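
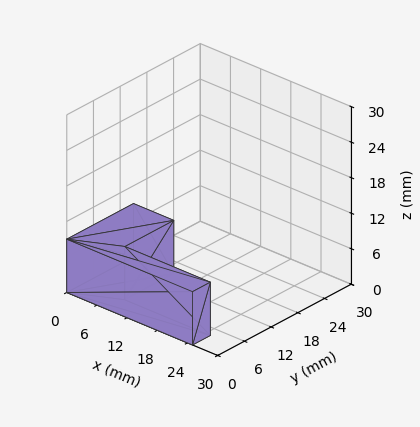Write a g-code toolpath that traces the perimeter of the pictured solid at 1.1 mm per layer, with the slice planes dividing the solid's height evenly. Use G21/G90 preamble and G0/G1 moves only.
Reading the render: the shape is an L-shaped prism: outer 25 × 15 mm, arm thicknesses ≈ 4 mm (horizontal) and 8 mm (vertical), extruded 9 mm in z (dimensions read to the nearest mm from the axis ticks). For the g-code, the solid's height is divided into equal slices at the stated Δz and each level perimeter traced with G1 moves after a G0 lift.

; perimeter-only toolpath
G21 ; units = mm
G90 ; absolute positioning
G28 ; home
; layer 1
G0 Z1.1
G0 X0.0 Y0.0
G1 X25.0 Y0.0
G1 X25.0 Y4.0
G1 X8.0 Y4.0
G1 X8.0 Y15.0
G1 X0.0 Y15.0
G1 X0.0 Y0.0
; layer 2
G0 Z2.2
G0 X0.0 Y0.0
G1 X25.0 Y0.0
G1 X25.0 Y4.0
G1 X8.0 Y4.0
G1 X8.0 Y15.0
G1 X0.0 Y15.0
G1 X0.0 Y0.0
; layer 3
G0 Z3.4
G0 X0.0 Y0.0
G1 X25.0 Y0.0
G1 X25.0 Y4.0
G1 X8.0 Y4.0
G1 X8.0 Y15.0
G1 X0.0 Y15.0
G1 X0.0 Y0.0
; layer 4
G0 Z4.5
G0 X0.0 Y0.0
G1 X25.0 Y0.0
G1 X25.0 Y4.0
G1 X8.0 Y4.0
G1 X8.0 Y15.0
G1 X0.0 Y15.0
G1 X0.0 Y0.0
; layer 5
G0 Z5.6
G0 X0.0 Y0.0
G1 X25.0 Y0.0
G1 X25.0 Y4.0
G1 X8.0 Y4.0
G1 X8.0 Y15.0
G1 X0.0 Y15.0
G1 X0.0 Y0.0
; layer 6
G0 Z6.8
G0 X0.0 Y0.0
G1 X25.0 Y0.0
G1 X25.0 Y4.0
G1 X8.0 Y4.0
G1 X8.0 Y15.0
G1 X0.0 Y15.0
G1 X0.0 Y0.0
; layer 7
G0 Z7.9
G0 X0.0 Y0.0
G1 X25.0 Y0.0
G1 X25.0 Y4.0
G1 X8.0 Y4.0
G1 X8.0 Y15.0
G1 X0.0 Y15.0
G1 X0.0 Y0.0
; layer 8
G0 Z9.0
G0 X0.0 Y0.0
G1 X25.0 Y0.0
G1 X25.0 Y4.0
G1 X8.0 Y4.0
G1 X8.0 Y15.0
G1 X0.0 Y15.0
G1 X0.0 Y0.0
M2 ; end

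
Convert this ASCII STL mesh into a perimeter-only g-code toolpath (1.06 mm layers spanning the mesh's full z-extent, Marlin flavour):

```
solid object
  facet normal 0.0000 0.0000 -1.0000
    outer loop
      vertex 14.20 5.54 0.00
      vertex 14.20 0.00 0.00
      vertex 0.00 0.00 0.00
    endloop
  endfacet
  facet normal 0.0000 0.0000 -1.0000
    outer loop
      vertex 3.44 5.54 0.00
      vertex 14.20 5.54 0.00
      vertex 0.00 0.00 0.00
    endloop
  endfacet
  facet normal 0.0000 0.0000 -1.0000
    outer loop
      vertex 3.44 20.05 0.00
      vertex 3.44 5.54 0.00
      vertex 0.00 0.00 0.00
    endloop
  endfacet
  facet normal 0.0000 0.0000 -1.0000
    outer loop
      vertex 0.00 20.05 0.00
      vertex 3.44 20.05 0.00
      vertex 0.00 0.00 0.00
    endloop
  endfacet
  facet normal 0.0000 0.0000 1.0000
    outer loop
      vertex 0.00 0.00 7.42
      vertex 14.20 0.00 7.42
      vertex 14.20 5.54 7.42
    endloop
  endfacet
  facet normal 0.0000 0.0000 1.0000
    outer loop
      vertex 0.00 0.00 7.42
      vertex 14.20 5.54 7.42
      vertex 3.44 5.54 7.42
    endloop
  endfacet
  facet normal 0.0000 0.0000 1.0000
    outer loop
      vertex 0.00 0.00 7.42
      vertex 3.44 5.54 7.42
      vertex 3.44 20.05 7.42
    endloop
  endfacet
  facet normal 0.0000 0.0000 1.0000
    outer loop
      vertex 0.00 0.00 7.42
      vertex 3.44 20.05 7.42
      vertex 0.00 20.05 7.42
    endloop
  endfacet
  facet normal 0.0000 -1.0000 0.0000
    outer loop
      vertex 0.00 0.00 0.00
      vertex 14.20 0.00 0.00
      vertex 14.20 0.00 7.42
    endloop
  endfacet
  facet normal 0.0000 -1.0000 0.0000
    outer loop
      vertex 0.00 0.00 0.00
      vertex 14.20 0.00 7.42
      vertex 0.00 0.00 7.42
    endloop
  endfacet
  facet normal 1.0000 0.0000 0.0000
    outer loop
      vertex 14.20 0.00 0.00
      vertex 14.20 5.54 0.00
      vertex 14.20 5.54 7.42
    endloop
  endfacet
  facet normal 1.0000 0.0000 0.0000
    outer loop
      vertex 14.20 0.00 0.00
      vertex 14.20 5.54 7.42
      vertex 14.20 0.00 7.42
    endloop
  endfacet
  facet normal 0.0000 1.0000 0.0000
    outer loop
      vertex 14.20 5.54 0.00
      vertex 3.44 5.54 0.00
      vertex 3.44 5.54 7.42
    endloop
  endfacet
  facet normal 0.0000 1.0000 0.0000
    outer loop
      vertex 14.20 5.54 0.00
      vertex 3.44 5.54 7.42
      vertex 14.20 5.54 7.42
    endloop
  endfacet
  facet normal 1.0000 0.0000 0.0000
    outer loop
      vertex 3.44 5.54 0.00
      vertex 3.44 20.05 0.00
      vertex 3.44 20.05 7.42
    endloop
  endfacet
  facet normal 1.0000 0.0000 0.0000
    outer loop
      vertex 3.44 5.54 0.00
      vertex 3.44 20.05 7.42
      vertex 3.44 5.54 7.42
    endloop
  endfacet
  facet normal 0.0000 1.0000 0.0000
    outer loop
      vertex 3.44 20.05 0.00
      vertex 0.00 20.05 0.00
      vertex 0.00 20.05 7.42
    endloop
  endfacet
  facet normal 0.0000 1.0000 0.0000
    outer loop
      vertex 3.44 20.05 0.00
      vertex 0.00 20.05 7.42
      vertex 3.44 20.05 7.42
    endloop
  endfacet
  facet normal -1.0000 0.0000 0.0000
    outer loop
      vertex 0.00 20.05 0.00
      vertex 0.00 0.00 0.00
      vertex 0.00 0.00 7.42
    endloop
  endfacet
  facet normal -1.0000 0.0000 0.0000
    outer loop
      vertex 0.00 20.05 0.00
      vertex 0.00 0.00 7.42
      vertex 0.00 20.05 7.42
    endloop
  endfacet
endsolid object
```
; perimeter-only toolpath
G21 ; units = mm
G90 ; absolute positioning
G28 ; home
; layer 1
G0 Z1.06
G0 X0.00 Y0.00
G1 X14.20 Y0.00
G1 X14.20 Y5.54
G1 X3.44 Y5.54
G1 X3.44 Y20.05
G1 X0.00 Y20.05
G1 X0.00 Y0.00
; layer 2
G0 Z2.12
G0 X0.00 Y0.00
G1 X14.20 Y0.00
G1 X14.20 Y5.54
G1 X3.44 Y5.54
G1 X3.44 Y20.05
G1 X0.00 Y20.05
G1 X0.00 Y0.00
; layer 3
G0 Z3.18
G0 X0.00 Y0.00
G1 X14.20 Y0.00
G1 X14.20 Y5.54
G1 X3.44 Y5.54
G1 X3.44 Y20.05
G1 X0.00 Y20.05
G1 X0.00 Y0.00
; layer 4
G0 Z4.24
G0 X0.00 Y0.00
G1 X14.20 Y0.00
G1 X14.20 Y5.54
G1 X3.44 Y5.54
G1 X3.44 Y20.05
G1 X0.00 Y20.05
G1 X0.00 Y0.00
; layer 5
G0 Z5.30
G0 X0.00 Y0.00
G1 X14.20 Y0.00
G1 X14.20 Y5.54
G1 X3.44 Y5.54
G1 X3.44 Y20.05
G1 X0.00 Y20.05
G1 X0.00 Y0.00
; layer 6
G0 Z6.36
G0 X0.00 Y0.00
G1 X14.20 Y0.00
G1 X14.20 Y5.54
G1 X3.44 Y5.54
G1 X3.44 Y20.05
G1 X0.00 Y20.05
G1 X0.00 Y0.00
; layer 7
G0 Z7.42
G0 X0.00 Y0.00
G1 X14.20 Y0.00
G1 X14.20 Y5.54
G1 X3.44 Y5.54
G1 X3.44 Y20.05
G1 X0.00 Y20.05
G1 X0.00 Y0.00
M2 ; end

The solid is an L-shaped prism: outer 14.2 × 20.1 mm, arm thicknesses ≈ 5.54 mm (horizontal) and 3.44 mm (vertical), extruded 7.42 mm in z. Slicing at Δz = 1.06 mm — 7 equal slices spanning the solid's height, so layer i sits at z = i·h/7 — gives 7 non-empty perimeters. Each is a 6-segment closed polygon; G0 lifts to the layer z and rapids to the start vertex, then G1 traces the edges.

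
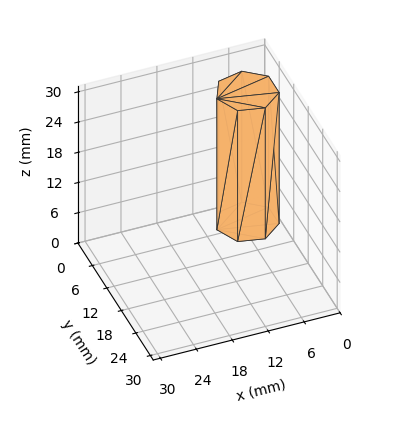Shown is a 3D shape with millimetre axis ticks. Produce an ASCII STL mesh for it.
Reading the render: the shape is a regular 7-sided prism (a cylinder approximated with 7 flat sides), circumscribed radius ≈ 5 mm, height ≈ 26 mm (dimensions read to the nearest mm from the axis ticks). For the STL, each face is triangulated and given an outward normal.

solid part
  facet normal 0.0000 0.0000 -1.0000
    outer loop
      vertex 3.887 9.875 0.000
      vertex 8.117 8.909 0.000
      vertex 10.000 5.000 0.000
    endloop
  endfacet
  facet normal 0.0000 0.0000 -1.0000
    outer loop
      vertex 0.495 7.169 0.000
      vertex 3.887 9.875 0.000
      vertex 10.000 5.000 0.000
    endloop
  endfacet
  facet normal 0.0000 0.0000 -1.0000
    outer loop
      vertex 0.495 2.831 0.000
      vertex 0.495 7.169 0.000
      vertex 10.000 5.000 0.000
    endloop
  endfacet
  facet normal 0.0000 0.0000 -1.0000
    outer loop
      vertex 3.887 0.125 0.000
      vertex 0.495 2.831 0.000
      vertex 10.000 5.000 0.000
    endloop
  endfacet
  facet normal 0.0000 0.0000 -1.0000
    outer loop
      vertex 8.117 1.091 0.000
      vertex 3.887 0.125 0.000
      vertex 10.000 5.000 0.000
    endloop
  endfacet
  facet normal 0.0000 0.0000 1.0000
    outer loop
      vertex 10.000 5.000 26.000
      vertex 8.117 8.909 26.000
      vertex 3.887 9.875 26.000
    endloop
  endfacet
  facet normal 0.0000 0.0000 1.0000
    outer loop
      vertex 10.000 5.000 26.000
      vertex 3.887 9.875 26.000
      vertex 0.495 7.169 26.000
    endloop
  endfacet
  facet normal 0.0000 0.0000 1.0000
    outer loop
      vertex 10.000 5.000 26.000
      vertex 0.495 7.169 26.000
      vertex 0.495 2.831 26.000
    endloop
  endfacet
  facet normal 0.0000 0.0000 1.0000
    outer loop
      vertex 10.000 5.000 26.000
      vertex 0.495 2.831 26.000
      vertex 3.887 0.125 26.000
    endloop
  endfacet
  facet normal 0.0000 0.0000 1.0000
    outer loop
      vertex 10.000 5.000 26.000
      vertex 3.887 0.125 26.000
      vertex 8.117 1.091 26.000
    endloop
  endfacet
  facet normal 0.9009 0.4340 0.0000
    outer loop
      vertex 10.000 5.000 0.000
      vertex 8.117 8.909 0.000
      vertex 8.117 8.909 26.000
    endloop
  endfacet
  facet normal 0.9009 0.4340 0.0000
    outer loop
      vertex 10.000 5.000 0.000
      vertex 8.117 8.909 26.000
      vertex 10.000 5.000 26.000
    endloop
  endfacet
  facet normal 0.2226 0.9749 0.0000
    outer loop
      vertex 8.117 8.909 0.000
      vertex 3.887 9.875 0.000
      vertex 3.887 9.875 26.000
    endloop
  endfacet
  facet normal 0.2226 0.9749 0.0000
    outer loop
      vertex 8.117 8.909 0.000
      vertex 3.887 9.875 26.000
      vertex 8.117 8.909 26.000
    endloop
  endfacet
  facet normal -0.6236 0.7817 0.0000
    outer loop
      vertex 3.887 9.875 0.000
      vertex 0.495 7.169 0.000
      vertex 0.495 7.169 26.000
    endloop
  endfacet
  facet normal -0.6236 0.7817 0.0000
    outer loop
      vertex 3.887 9.875 0.000
      vertex 0.495 7.169 26.000
      vertex 3.887 9.875 26.000
    endloop
  endfacet
  facet normal -1.0000 0.0000 0.0000
    outer loop
      vertex 0.495 7.169 0.000
      vertex 0.495 2.831 0.000
      vertex 0.495 2.831 26.000
    endloop
  endfacet
  facet normal -1.0000 0.0000 0.0000
    outer loop
      vertex 0.495 7.169 0.000
      vertex 0.495 2.831 26.000
      vertex 0.495 7.169 26.000
    endloop
  endfacet
  facet normal -0.6236 -0.7817 0.0000
    outer loop
      vertex 0.495 2.831 0.000
      vertex 3.887 0.125 0.000
      vertex 3.887 0.125 26.000
    endloop
  endfacet
  facet normal -0.6236 -0.7817 0.0000
    outer loop
      vertex 0.495 2.831 0.000
      vertex 3.887 0.125 26.000
      vertex 0.495 2.831 26.000
    endloop
  endfacet
  facet normal 0.2226 -0.9749 0.0000
    outer loop
      vertex 3.887 0.125 0.000
      vertex 8.117 1.091 0.000
      vertex 8.117 1.091 26.000
    endloop
  endfacet
  facet normal 0.2226 -0.9749 0.0000
    outer loop
      vertex 3.887 0.125 0.000
      vertex 8.117 1.091 26.000
      vertex 3.887 0.125 26.000
    endloop
  endfacet
  facet normal 0.9009 -0.4340 0.0000
    outer loop
      vertex 8.117 1.091 0.000
      vertex 10.000 5.000 0.000
      vertex 10.000 5.000 26.000
    endloop
  endfacet
  facet normal 0.9009 -0.4340 0.0000
    outer loop
      vertex 8.117 1.091 0.000
      vertex 10.000 5.000 26.000
      vertex 8.117 1.091 26.000
    endloop
  endfacet
endsolid part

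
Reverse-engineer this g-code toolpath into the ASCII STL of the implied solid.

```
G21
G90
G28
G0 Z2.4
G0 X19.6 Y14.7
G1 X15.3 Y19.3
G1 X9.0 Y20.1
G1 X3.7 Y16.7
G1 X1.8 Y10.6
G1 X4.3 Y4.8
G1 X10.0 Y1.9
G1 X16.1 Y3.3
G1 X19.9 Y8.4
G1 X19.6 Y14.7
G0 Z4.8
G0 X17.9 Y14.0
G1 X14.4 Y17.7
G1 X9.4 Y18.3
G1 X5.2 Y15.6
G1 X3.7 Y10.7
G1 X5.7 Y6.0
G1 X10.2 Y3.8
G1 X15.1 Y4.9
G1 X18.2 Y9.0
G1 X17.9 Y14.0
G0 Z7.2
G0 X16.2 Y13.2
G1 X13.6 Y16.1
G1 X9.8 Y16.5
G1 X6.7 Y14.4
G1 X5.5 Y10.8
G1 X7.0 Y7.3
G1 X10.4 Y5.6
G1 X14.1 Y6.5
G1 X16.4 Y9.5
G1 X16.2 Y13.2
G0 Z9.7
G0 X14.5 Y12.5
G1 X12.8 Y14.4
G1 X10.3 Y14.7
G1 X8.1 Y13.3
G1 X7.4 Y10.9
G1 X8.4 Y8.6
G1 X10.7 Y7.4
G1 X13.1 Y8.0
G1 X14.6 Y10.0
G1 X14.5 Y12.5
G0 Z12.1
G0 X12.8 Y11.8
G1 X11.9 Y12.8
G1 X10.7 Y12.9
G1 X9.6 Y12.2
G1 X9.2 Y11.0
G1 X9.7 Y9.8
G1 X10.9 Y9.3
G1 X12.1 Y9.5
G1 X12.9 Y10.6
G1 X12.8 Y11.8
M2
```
solid part
  facet normal 0.0000 0.0000 -1.0000
    outer loop
      vertex 8.6 21.9 0.0
      vertex 16.1 21.0 0.0
      vertex 21.3 15.4 0.0
    endloop
  endfacet
  facet normal 0.0000 0.0000 -1.0000
    outer loop
      vertex 2.2 17.8 0.0
      vertex 8.6 21.9 0.0
      vertex 21.3 15.4 0.0
    endloop
  endfacet
  facet normal 0.0000 0.0000 -1.0000
    outer loop
      vertex 0.0 10.5 0.0
      vertex 2.2 17.8 0.0
      vertex 21.3 15.4 0.0
    endloop
  endfacet
  facet normal 0.0000 0.0000 -1.0000
    outer loop
      vertex 3.0 3.5 0.0
      vertex 0.0 10.5 0.0
      vertex 21.3 15.4 0.0
    endloop
  endfacet
  facet normal 0.0000 0.0000 -1.0000
    outer loop
      vertex 9.8 0.1 0.0
      vertex 3.0 3.5 0.0
      vertex 21.3 15.4 0.0
    endloop
  endfacet
  facet normal 0.0000 0.0000 -1.0000
    outer loop
      vertex 17.1 1.8 0.0
      vertex 9.8 0.1 0.0
      vertex 21.3 15.4 0.0
    endloop
  endfacet
  facet normal 0.0000 0.0000 -1.0000
    outer loop
      vertex 21.7 7.9 0.0
      vertex 17.1 1.8 0.0
      vertex 21.3 15.4 0.0
    endloop
  endfacet
  facet normal 0.5955 0.5529 0.5828
    outer loop
      vertex 21.3 15.4 0.0
      vertex 16.1 21.0 0.0
      vertex 11.1 11.1 14.5
    endloop
  endfacet
  facet normal 0.0967 0.8061 0.5838
    outer loop
      vertex 16.1 21.0 0.0
      vertex 8.6 21.9 0.0
      vertex 11.1 11.1 14.5
    endloop
  endfacet
  facet normal -0.4377 0.6833 0.5844
    outer loop
      vertex 8.6 21.9 0.0
      vertex 2.2 17.8 0.0
      vertex 11.1 11.1 14.5
    endloop
  endfacet
  facet normal -0.7766 0.2341 0.5848
    outer loop
      vertex 2.2 17.8 0.0
      vertex 0.0 10.5 0.0
      vertex 11.1 11.1 14.5
    endloop
  endfacet
  facet normal -0.7459 -0.3197 0.5843
    outer loop
      vertex 0.0 10.5 0.0
      vertex 3.0 3.5 0.0
      vertex 11.1 11.1 14.5
    endloop
  endfacet
  facet normal -0.3632 -0.7263 0.5836
    outer loop
      vertex 3.0 3.5 0.0
      vertex 9.8 0.1 0.0
      vertex 11.1 11.1 14.5
    endloop
  endfacet
  facet normal 0.1842 -0.7909 0.5835
    outer loop
      vertex 9.8 0.1 0.0
      vertex 17.1 1.8 0.0
      vertex 11.1 11.1 14.5
    endloop
  endfacet
  facet normal 0.6490 -0.4894 0.5825
    outer loop
      vertex 17.1 1.8 0.0
      vertex 21.7 7.9 0.0
      vertex 11.1 11.1 14.5
    endloop
  endfacet
  facet normal 0.8111 0.0433 0.5834
    outer loop
      vertex 21.7 7.9 0.0
      vertex 21.3 15.4 0.0
      vertex 11.1 11.1 14.5
    endloop
  endfacet
endsolid part

The G0 Z moves step by Δz≈2.4 mm. The G1 loops shrink linearly with z, so the solid tapers from its base footprint up to z≈14.5. Closing with a flat bottom cap and the tapered top and triangulating gives 16 facets — a regular 9-sided pyramid, base circumscribed radius ≈ 11.1 mm, apex at z ≈ 14.5 mm.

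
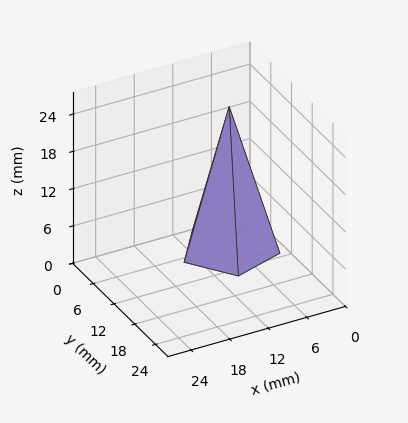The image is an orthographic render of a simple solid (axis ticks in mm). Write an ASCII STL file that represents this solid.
Reading the render: the shape is a regular 5-sided pyramid, base circumscribed radius ≈ 7 mm, apex at z ≈ 23 mm (dimensions read to the nearest mm from the axis ticks). For the STL, each face is triangulated and given an outward normal.

solid part
  facet normal 0.0000 0.0000 -1.0000
    outer loop
      vertex 1.337 11.114 0.000
      vertex 9.163 13.657 0.000
      vertex 14.000 7.000 0.000
    endloop
  endfacet
  facet normal 0.0000 0.0000 -1.0000
    outer loop
      vertex 1.337 2.886 0.000
      vertex 1.337 11.114 0.000
      vertex 14.000 7.000 0.000
    endloop
  endfacet
  facet normal 0.0000 0.0000 -1.0000
    outer loop
      vertex 9.163 0.343 0.000
      vertex 1.337 2.886 0.000
      vertex 14.000 7.000 0.000
    endloop
  endfacet
  facet normal 0.7855 0.5708 0.2391
    outer loop
      vertex 14.000 7.000 0.000
      vertex 9.163 13.657 0.000
      vertex 7.000 7.000 23.000
    endloop
  endfacet
  facet normal -0.3001 0.9235 0.2391
    outer loop
      vertex 9.163 13.657 0.000
      vertex 1.337 11.114 0.000
      vertex 7.000 7.000 23.000
    endloop
  endfacet
  facet normal -0.9710 0.0000 0.2391
    outer loop
      vertex 1.337 11.114 0.000
      vertex 1.337 2.886 0.000
      vertex 7.000 7.000 23.000
    endloop
  endfacet
  facet normal -0.3001 -0.9235 0.2391
    outer loop
      vertex 1.337 2.886 0.000
      vertex 9.163 0.343 0.000
      vertex 7.000 7.000 23.000
    endloop
  endfacet
  facet normal 0.7855 -0.5708 0.2391
    outer loop
      vertex 9.163 0.343 0.000
      vertex 14.000 7.000 0.000
      vertex 7.000 7.000 23.000
    endloop
  endfacet
endsolid part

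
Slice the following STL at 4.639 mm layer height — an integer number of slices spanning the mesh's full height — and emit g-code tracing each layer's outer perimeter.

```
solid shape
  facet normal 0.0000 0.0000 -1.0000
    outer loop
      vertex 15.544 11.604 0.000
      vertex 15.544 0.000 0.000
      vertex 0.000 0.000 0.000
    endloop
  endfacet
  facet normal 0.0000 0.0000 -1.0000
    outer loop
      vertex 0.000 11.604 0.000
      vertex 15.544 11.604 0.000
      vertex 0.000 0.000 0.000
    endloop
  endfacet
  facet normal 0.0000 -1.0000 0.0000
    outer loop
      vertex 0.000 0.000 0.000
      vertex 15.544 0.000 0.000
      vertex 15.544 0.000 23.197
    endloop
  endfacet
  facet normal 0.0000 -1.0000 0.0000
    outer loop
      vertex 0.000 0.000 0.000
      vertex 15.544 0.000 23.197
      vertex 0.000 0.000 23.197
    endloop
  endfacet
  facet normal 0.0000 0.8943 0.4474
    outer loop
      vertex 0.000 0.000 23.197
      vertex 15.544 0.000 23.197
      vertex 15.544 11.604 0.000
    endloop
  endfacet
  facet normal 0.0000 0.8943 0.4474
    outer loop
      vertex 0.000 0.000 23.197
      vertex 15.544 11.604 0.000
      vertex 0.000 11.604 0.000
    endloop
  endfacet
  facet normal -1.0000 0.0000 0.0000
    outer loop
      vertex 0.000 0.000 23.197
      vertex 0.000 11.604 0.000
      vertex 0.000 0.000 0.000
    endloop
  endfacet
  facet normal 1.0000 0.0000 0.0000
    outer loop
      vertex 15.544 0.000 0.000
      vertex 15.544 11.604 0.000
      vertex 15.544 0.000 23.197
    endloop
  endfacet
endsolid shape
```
; perimeter-only toolpath
G21 ; units = mm
G90 ; absolute positioning
G28 ; home
; layer 1
G0 Z4.639
G0 X0.000 Y0.000
G1 X15.544 Y0.000
G1 X15.544 Y9.283
G1 X0.000 Y9.283
G1 X0.000 Y0.000
; layer 2
G0 Z9.279
G0 X0.000 Y0.000
G1 X15.544 Y0.000
G1 X15.544 Y6.962
G1 X0.000 Y6.962
G1 X0.000 Y0.000
; layer 3
G0 Z13.918
G0 X0.000 Y0.000
G1 X15.544 Y0.000
G1 X15.544 Y4.642
G1 X0.000 Y4.642
G1 X0.000 Y0.000
; layer 4
G0 Z18.558
G0 X0.000 Y0.000
G1 X15.544 Y0.000
G1 X15.544 Y2.321
G1 X0.000 Y2.321
G1 X0.000 Y0.000
M2 ; end

The solid is a wedge (ramp): 15.5 × 11.6 mm base, rising to 23.2 mm along the y=0 edge and sloping linearly to z=0 at y=11.6. Slicing at Δz = 4.639 mm — 5 equal slices spanning the solid's height, so layer i sits at z = i·h/5 — gives 4 non-empty perimeters. Each is a 4-segment closed polygon; G0 lifts to the layer z and rapids to the start vertex, then G1 traces the edges. The cross-section shrinks linearly with z (the slice at the apex is degenerate and omitted).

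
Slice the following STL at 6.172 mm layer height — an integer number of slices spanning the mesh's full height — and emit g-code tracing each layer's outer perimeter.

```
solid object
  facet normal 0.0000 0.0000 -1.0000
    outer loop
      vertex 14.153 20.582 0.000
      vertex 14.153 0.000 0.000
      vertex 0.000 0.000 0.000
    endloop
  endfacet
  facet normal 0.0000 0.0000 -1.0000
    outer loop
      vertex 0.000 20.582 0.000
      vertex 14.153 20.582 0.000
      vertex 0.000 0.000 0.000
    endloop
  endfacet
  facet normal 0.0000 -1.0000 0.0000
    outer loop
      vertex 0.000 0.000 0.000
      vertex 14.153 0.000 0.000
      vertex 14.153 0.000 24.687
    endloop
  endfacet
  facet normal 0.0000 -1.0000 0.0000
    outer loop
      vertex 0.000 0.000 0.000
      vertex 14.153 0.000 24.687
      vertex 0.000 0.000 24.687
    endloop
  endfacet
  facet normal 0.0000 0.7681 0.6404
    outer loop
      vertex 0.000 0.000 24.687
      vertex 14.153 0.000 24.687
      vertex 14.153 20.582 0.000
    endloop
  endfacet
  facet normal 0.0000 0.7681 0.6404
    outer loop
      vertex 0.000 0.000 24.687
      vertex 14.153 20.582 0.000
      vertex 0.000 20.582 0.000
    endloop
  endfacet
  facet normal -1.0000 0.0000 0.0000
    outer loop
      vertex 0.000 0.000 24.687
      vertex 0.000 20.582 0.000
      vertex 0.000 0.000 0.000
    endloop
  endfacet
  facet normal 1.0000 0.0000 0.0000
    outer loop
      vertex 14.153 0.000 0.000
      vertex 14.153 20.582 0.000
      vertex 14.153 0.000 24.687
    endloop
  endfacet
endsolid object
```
; perimeter-only toolpath
G21 ; units = mm
G90 ; absolute positioning
G28 ; home
; layer 1
G0 Z6.172
G0 X0.000 Y0.000
G1 X14.153 Y0.000
G1 X14.153 Y15.437
G1 X0.000 Y15.437
G1 X0.000 Y0.000
; layer 2
G0 Z12.344
G0 X0.000 Y0.000
G1 X14.153 Y0.000
G1 X14.153 Y10.291
G1 X0.000 Y10.291
G1 X0.000 Y0.000
; layer 3
G0 Z18.515
G0 X0.000 Y0.000
G1 X14.153 Y0.000
G1 X14.153 Y5.146
G1 X0.000 Y5.146
G1 X0.000 Y0.000
M2 ; end

The solid is a wedge (ramp): 14.2 × 20.6 mm base, rising to 24.7 mm along the y=0 edge and sloping linearly to z=0 at y=20.6. Slicing at Δz = 6.172 mm — 4 equal slices spanning the solid's height, so layer i sits at z = i·h/4 — gives 3 non-empty perimeters. Each is a 4-segment closed polygon; G0 lifts to the layer z and rapids to the start vertex, then G1 traces the edges. The cross-section shrinks linearly with z (the slice at the apex is degenerate and omitted).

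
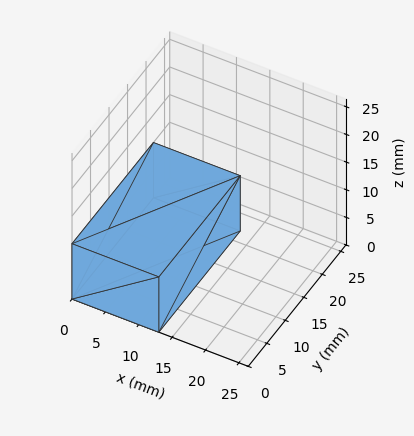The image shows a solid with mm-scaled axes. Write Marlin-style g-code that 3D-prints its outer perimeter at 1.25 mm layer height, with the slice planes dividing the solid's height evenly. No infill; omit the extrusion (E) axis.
Reading the render: the shape is a rectangular box, roughly 13 × 22 mm footprint and 10 mm tall (dimensions read to the nearest mm from the axis ticks). For the g-code, the solid's height is divided into equal slices at the stated Δz and each level perimeter traced with G1 moves after a G0 lift.

; perimeter-only toolpath
G21 ; units = mm
G90 ; absolute positioning
G28 ; home
; layer 1
G0 Z1.25
G0 X0.00 Y0.00
G1 X13.00 Y0.00
G1 X13.00 Y22.00
G1 X0.00 Y22.00
G1 X0.00 Y0.00
; layer 2
G0 Z2.50
G0 X0.00 Y0.00
G1 X13.00 Y0.00
G1 X13.00 Y22.00
G1 X0.00 Y22.00
G1 X0.00 Y0.00
; layer 3
G0 Z3.75
G0 X0.00 Y0.00
G1 X13.00 Y0.00
G1 X13.00 Y22.00
G1 X0.00 Y22.00
G1 X0.00 Y0.00
; layer 4
G0 Z5.00
G0 X0.00 Y0.00
G1 X13.00 Y0.00
G1 X13.00 Y22.00
G1 X0.00 Y22.00
G1 X0.00 Y0.00
; layer 5
G0 Z6.25
G0 X0.00 Y0.00
G1 X13.00 Y0.00
G1 X13.00 Y22.00
G1 X0.00 Y22.00
G1 X0.00 Y0.00
; layer 6
G0 Z7.50
G0 X0.00 Y0.00
G1 X13.00 Y0.00
G1 X13.00 Y22.00
G1 X0.00 Y22.00
G1 X0.00 Y0.00
; layer 7
G0 Z8.75
G0 X0.00 Y0.00
G1 X13.00 Y0.00
G1 X13.00 Y22.00
G1 X0.00 Y22.00
G1 X0.00 Y0.00
; layer 8
G0 Z10.00
G0 X0.00 Y0.00
G1 X13.00 Y0.00
G1 X13.00 Y22.00
G1 X0.00 Y22.00
G1 X0.00 Y0.00
M2 ; end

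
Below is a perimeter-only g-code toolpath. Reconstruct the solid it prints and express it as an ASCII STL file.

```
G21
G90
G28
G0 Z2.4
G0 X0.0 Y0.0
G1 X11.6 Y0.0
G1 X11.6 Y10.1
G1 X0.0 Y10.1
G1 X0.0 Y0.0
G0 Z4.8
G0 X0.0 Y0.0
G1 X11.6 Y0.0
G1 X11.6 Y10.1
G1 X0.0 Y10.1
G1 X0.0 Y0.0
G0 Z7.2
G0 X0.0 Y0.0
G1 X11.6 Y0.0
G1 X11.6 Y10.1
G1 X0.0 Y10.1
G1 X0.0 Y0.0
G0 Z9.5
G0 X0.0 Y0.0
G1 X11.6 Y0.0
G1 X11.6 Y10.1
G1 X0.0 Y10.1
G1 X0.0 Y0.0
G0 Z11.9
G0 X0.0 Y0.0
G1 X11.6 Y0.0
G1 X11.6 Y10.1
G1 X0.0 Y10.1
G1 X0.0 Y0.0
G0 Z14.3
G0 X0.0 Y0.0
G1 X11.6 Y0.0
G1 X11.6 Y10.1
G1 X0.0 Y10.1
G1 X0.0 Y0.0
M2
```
solid part
  facet normal 0.0000 0.0000 -1.0000
    outer loop
      vertex 11.6 10.1 0.0
      vertex 11.6 0.0 0.0
      vertex 0.0 0.0 0.0
    endloop
  endfacet
  facet normal 0.0000 0.0000 -1.0000
    outer loop
      vertex 0.0 10.1 0.0
      vertex 11.6 10.1 0.0
      vertex 0.0 0.0 0.0
    endloop
  endfacet
  facet normal 0.0000 0.0000 1.0000
    outer loop
      vertex 0.0 0.0 14.3
      vertex 11.6 0.0 14.3
      vertex 11.6 10.1 14.3
    endloop
  endfacet
  facet normal 0.0000 0.0000 1.0000
    outer loop
      vertex 0.0 0.0 14.3
      vertex 11.6 10.1 14.3
      vertex 0.0 10.1 14.3
    endloop
  endfacet
  facet normal 0.0000 -1.0000 0.0000
    outer loop
      vertex 0.0 0.0 0.0
      vertex 11.6 0.0 0.0
      vertex 11.6 0.0 14.3
    endloop
  endfacet
  facet normal 0.0000 -1.0000 0.0000
    outer loop
      vertex 0.0 0.0 0.0
      vertex 11.6 0.0 14.3
      vertex 0.0 0.0 14.3
    endloop
  endfacet
  facet normal 0.0000 1.0000 0.0000
    outer loop
      vertex 11.6 10.1 14.3
      vertex 11.6 10.1 0.0
      vertex 0.0 10.1 0.0
    endloop
  endfacet
  facet normal 0.0000 1.0000 0.0000
    outer loop
      vertex 0.0 10.1 14.3
      vertex 11.6 10.1 14.3
      vertex 0.0 10.1 0.0
    endloop
  endfacet
  facet normal -1.0000 0.0000 0.0000
    outer loop
      vertex 0.0 10.1 14.3
      vertex 0.0 10.1 0.0
      vertex 0.0 0.0 0.0
    endloop
  endfacet
  facet normal -1.0000 0.0000 0.0000
    outer loop
      vertex 0.0 0.0 14.3
      vertex 0.0 10.1 14.3
      vertex 0.0 0.0 0.0
    endloop
  endfacet
  facet normal 1.0000 0.0000 0.0000
    outer loop
      vertex 11.6 0.0 0.0
      vertex 11.6 10.1 0.0
      vertex 11.6 10.1 14.3
    endloop
  endfacet
  facet normal 1.0000 0.0000 0.0000
    outer loop
      vertex 11.6 0.0 0.0
      vertex 11.6 10.1 14.3
      vertex 11.6 0.0 14.3
    endloop
  endfacet
endsolid part

The G0 Z moves step by Δz≈2.4 mm. Every layer's G1 loop is the same polygon, so the solid is a straight extrusion of it from z=0 to z≈14.3. Closing with flat bottom and top caps and triangulating gives 12 facets — a rectangular box, roughly 11.6 × 10.1 mm footprint and 14.3 mm tall.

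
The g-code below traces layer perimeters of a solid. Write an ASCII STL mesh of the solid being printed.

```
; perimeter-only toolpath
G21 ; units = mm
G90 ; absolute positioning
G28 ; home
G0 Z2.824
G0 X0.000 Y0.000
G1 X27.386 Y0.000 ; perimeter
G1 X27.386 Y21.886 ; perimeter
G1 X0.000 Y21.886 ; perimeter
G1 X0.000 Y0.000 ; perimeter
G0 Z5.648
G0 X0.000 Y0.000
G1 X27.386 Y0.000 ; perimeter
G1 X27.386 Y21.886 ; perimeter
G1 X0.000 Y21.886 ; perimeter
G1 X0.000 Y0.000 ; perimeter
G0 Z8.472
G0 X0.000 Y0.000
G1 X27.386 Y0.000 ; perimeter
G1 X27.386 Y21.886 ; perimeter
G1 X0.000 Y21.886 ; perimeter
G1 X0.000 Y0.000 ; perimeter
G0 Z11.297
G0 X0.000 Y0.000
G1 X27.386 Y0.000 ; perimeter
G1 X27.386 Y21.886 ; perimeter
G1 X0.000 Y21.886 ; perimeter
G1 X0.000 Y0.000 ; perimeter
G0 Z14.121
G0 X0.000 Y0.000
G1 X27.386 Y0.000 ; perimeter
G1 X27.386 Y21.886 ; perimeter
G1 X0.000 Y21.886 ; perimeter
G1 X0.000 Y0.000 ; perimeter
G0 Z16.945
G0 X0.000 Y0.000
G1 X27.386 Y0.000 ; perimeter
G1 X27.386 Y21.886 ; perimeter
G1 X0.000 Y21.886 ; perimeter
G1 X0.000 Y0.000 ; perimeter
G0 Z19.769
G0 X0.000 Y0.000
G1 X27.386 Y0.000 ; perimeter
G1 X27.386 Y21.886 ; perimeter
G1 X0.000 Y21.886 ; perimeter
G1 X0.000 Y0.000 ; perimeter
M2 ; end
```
solid part
  facet normal 0.0000 0.0000 -1.0000
    outer loop
      vertex 27.386 21.886 0.000
      vertex 27.386 0.000 0.000
      vertex 0.000 0.000 0.000
    endloop
  endfacet
  facet normal 0.0000 0.0000 -1.0000
    outer loop
      vertex 0.000 21.886 0.000
      vertex 27.386 21.886 0.000
      vertex 0.000 0.000 0.000
    endloop
  endfacet
  facet normal 0.0000 0.0000 1.0000
    outer loop
      vertex 0.000 0.000 19.769
      vertex 27.386 0.000 19.769
      vertex 27.386 21.886 19.769
    endloop
  endfacet
  facet normal 0.0000 0.0000 1.0000
    outer loop
      vertex 0.000 0.000 19.769
      vertex 27.386 21.886 19.769
      vertex 0.000 21.886 19.769
    endloop
  endfacet
  facet normal 0.0000 -1.0000 0.0000
    outer loop
      vertex 0.000 0.000 0.000
      vertex 27.386 0.000 0.000
      vertex 27.386 0.000 19.769
    endloop
  endfacet
  facet normal 0.0000 -1.0000 0.0000
    outer loop
      vertex 0.000 0.000 0.000
      vertex 27.386 0.000 19.769
      vertex 0.000 0.000 19.769
    endloop
  endfacet
  facet normal 0.0000 1.0000 0.0000
    outer loop
      vertex 27.386 21.886 19.769
      vertex 27.386 21.886 0.000
      vertex 0.000 21.886 0.000
    endloop
  endfacet
  facet normal 0.0000 1.0000 0.0000
    outer loop
      vertex 0.000 21.886 19.769
      vertex 27.386 21.886 19.769
      vertex 0.000 21.886 0.000
    endloop
  endfacet
  facet normal -1.0000 0.0000 0.0000
    outer loop
      vertex 0.000 21.886 19.769
      vertex 0.000 21.886 0.000
      vertex 0.000 0.000 0.000
    endloop
  endfacet
  facet normal -1.0000 0.0000 0.0000
    outer loop
      vertex 0.000 0.000 19.769
      vertex 0.000 21.886 19.769
      vertex 0.000 0.000 0.000
    endloop
  endfacet
  facet normal 1.0000 0.0000 0.0000
    outer loop
      vertex 27.386 0.000 0.000
      vertex 27.386 21.886 0.000
      vertex 27.386 21.886 19.769
    endloop
  endfacet
  facet normal 1.0000 0.0000 0.0000
    outer loop
      vertex 27.386 0.000 0.000
      vertex 27.386 21.886 19.769
      vertex 27.386 0.000 19.769
    endloop
  endfacet
endsolid part

The G0 Z moves step by Δz≈2.824 mm. Every layer's G1 loop is the same polygon, so the solid is a straight extrusion of it from z=0 to z≈19.8. Closing with flat bottom and top caps and triangulating gives 12 facets — a rectangular box, roughly 27.4 × 21.9 mm footprint and 19.8 mm tall.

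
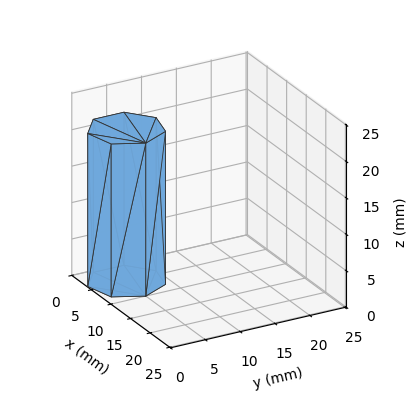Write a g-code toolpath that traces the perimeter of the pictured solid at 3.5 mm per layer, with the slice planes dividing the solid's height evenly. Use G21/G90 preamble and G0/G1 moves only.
Reading the render: the shape is a regular 7-sided prism (a cylinder approximated with 7 flat sides), circumscribed radius ≈ 5 mm, height ≈ 21 mm (dimensions read to the nearest mm from the axis ticks). For the g-code, the solid's height is divided into equal slices at the stated Δz and each level perimeter traced with G1 moves after a G0 lift.

; perimeter-only toolpath
G21 ; units = mm
G90 ; absolute positioning
G28 ; home
; layer 1
G0 Z3.5
G0 X10.0 Y5.0
G1 X8.1 Y8.9
G1 X3.9 Y9.9
G1 X0.5 Y7.2
G1 X0.5 Y2.8
G1 X3.9 Y0.1
G1 X8.1 Y1.1
G1 X10.0 Y5.0
; layer 2
G0 Z7.0
G0 X10.0 Y5.0
G1 X8.1 Y8.9
G1 X3.9 Y9.9
G1 X0.5 Y7.2
G1 X0.5 Y2.8
G1 X3.9 Y0.1
G1 X8.1 Y1.1
G1 X10.0 Y5.0
; layer 3
G0 Z10.5
G0 X10.0 Y5.0
G1 X8.1 Y8.9
G1 X3.9 Y9.9
G1 X0.5 Y7.2
G1 X0.5 Y2.8
G1 X3.9 Y0.1
G1 X8.1 Y1.1
G1 X10.0 Y5.0
; layer 4
G0 Z14.0
G0 X10.0 Y5.0
G1 X8.1 Y8.9
G1 X3.9 Y9.9
G1 X0.5 Y7.2
G1 X0.5 Y2.8
G1 X3.9 Y0.1
G1 X8.1 Y1.1
G1 X10.0 Y5.0
; layer 5
G0 Z17.5
G0 X10.0 Y5.0
G1 X8.1 Y8.9
G1 X3.9 Y9.9
G1 X0.5 Y7.2
G1 X0.5 Y2.8
G1 X3.9 Y0.1
G1 X8.1 Y1.1
G1 X10.0 Y5.0
; layer 6
G0 Z21.0
G0 X10.0 Y5.0
G1 X8.1 Y8.9
G1 X3.9 Y9.9
G1 X0.5 Y7.2
G1 X0.5 Y2.8
G1 X3.9 Y0.1
G1 X8.1 Y1.1
G1 X10.0 Y5.0
M2 ; end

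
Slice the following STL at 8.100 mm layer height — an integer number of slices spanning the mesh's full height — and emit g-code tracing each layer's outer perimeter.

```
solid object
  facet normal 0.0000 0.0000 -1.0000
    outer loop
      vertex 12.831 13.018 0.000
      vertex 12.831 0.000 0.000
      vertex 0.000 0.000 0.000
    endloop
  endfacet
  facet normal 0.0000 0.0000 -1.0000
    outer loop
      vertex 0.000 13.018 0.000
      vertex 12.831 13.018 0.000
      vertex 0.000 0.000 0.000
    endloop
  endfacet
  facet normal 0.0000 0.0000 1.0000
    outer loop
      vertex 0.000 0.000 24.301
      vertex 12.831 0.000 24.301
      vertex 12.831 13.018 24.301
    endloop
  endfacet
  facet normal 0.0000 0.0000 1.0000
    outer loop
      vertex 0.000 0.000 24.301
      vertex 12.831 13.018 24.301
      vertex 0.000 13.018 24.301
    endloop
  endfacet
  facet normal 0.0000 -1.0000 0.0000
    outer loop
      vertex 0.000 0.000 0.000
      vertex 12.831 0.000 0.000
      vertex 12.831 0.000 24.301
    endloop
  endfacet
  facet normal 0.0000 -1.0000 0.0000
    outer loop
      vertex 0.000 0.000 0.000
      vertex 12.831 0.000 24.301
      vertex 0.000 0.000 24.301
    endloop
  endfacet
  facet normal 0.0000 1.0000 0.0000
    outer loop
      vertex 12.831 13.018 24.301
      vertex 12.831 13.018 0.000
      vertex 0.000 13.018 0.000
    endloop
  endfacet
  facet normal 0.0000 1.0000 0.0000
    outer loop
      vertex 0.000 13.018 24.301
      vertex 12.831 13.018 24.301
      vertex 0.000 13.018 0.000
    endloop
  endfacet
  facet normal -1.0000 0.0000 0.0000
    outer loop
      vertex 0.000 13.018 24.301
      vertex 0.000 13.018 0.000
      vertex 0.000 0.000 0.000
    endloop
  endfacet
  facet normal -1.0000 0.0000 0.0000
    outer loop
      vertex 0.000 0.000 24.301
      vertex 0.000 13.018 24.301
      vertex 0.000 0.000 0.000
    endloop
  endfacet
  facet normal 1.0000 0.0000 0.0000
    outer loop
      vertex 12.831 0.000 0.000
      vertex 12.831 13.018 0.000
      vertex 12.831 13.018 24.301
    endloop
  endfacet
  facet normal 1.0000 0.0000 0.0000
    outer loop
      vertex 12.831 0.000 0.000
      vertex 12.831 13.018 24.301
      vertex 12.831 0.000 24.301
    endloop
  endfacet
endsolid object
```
; perimeter-only toolpath
G21 ; units = mm
G90 ; absolute positioning
G28 ; home
; layer 1
G0 Z8.100
G0 X0.000 Y0.000
G1 X12.831 Y0.000
G1 X12.831 Y13.018
G1 X0.000 Y13.018
G1 X0.000 Y0.000
; layer 2
G0 Z16.201
G0 X0.000 Y0.000
G1 X12.831 Y0.000
G1 X12.831 Y13.018
G1 X0.000 Y13.018
G1 X0.000 Y0.000
; layer 3
G0 Z24.301
G0 X0.000 Y0.000
G1 X12.831 Y0.000
G1 X12.831 Y13.018
G1 X0.000 Y13.018
G1 X0.000 Y0.000
M2 ; end

The solid is a rectangular box, roughly 12.8 × 13 mm footprint and 24.3 mm tall. Slicing at Δz = 8.100 mm — 3 equal slices spanning the solid's height, so layer i sits at z = i·h/3 — gives 3 non-empty perimeters. Each is a 4-segment closed polygon; G0 lifts to the layer z and rapids to the start vertex, then G1 traces the edges.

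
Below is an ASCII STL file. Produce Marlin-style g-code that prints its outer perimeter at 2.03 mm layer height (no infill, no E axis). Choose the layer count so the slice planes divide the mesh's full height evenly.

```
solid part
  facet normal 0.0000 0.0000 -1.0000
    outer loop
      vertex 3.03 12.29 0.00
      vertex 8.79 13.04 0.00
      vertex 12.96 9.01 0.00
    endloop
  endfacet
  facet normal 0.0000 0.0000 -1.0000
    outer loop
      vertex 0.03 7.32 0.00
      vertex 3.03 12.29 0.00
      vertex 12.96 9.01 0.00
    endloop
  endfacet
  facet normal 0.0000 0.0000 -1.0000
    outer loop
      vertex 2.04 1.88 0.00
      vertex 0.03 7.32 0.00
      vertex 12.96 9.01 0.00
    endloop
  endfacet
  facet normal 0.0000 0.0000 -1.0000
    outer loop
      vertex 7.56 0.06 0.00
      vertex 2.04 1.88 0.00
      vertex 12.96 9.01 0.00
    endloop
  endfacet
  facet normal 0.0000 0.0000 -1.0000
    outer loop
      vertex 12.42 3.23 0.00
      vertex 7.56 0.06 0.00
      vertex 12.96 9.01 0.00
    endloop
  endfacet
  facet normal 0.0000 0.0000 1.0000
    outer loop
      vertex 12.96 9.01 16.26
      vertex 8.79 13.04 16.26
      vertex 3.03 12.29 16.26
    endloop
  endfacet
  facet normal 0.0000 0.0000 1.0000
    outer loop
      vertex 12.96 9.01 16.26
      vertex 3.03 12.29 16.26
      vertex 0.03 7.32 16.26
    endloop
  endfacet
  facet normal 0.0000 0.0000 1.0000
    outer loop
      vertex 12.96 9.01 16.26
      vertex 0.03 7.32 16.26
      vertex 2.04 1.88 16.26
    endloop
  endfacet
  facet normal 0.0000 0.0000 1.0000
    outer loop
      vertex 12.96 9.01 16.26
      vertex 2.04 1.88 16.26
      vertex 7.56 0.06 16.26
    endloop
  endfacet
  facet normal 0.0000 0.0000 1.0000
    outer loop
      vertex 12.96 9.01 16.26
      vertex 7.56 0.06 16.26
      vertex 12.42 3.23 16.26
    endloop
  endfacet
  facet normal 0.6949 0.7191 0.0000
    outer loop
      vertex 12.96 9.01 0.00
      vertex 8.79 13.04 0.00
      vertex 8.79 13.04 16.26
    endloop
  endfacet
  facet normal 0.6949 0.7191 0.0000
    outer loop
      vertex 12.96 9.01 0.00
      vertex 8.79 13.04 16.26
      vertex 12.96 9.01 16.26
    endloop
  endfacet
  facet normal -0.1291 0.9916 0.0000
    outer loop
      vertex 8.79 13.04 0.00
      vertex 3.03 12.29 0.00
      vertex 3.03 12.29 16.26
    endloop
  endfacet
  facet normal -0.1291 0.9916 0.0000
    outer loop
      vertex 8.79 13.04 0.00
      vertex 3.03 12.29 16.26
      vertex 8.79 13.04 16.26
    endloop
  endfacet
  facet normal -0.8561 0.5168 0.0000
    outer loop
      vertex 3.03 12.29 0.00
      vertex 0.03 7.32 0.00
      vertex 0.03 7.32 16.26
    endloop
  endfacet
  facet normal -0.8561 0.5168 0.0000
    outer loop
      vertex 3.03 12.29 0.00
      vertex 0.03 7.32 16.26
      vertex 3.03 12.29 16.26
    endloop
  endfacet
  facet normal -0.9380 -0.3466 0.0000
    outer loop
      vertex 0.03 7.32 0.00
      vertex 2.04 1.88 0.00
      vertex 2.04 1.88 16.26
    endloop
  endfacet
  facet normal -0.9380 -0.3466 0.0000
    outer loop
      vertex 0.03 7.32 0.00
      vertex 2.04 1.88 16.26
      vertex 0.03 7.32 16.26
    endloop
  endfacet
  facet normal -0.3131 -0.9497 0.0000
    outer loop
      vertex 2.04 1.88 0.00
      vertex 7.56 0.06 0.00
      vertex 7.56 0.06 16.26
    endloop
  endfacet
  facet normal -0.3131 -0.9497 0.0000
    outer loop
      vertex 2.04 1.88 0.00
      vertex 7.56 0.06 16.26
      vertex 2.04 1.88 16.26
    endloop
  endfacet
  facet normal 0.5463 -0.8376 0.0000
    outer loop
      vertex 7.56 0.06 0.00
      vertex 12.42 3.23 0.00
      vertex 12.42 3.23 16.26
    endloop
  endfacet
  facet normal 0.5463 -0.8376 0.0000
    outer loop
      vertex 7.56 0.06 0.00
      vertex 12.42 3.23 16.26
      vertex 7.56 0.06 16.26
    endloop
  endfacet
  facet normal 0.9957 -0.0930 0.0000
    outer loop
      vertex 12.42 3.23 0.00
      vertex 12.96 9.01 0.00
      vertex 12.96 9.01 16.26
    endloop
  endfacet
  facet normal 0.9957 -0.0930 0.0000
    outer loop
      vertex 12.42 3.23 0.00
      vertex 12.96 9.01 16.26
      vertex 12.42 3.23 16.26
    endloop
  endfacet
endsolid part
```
; perimeter-only toolpath
G21 ; units = mm
G90 ; absolute positioning
G28 ; home
; layer 1
G0 Z2.03
G0 X12.96 Y9.01
G1 X8.79 Y13.04
G1 X3.03 Y12.29
G1 X0.03 Y7.32
G1 X2.04 Y1.88
G1 X7.56 Y0.06
G1 X12.42 Y3.23
G1 X12.96 Y9.01
; layer 2
G0 Z4.07
G0 X12.96 Y9.01
G1 X8.79 Y13.04
G1 X3.03 Y12.29
G1 X0.03 Y7.32
G1 X2.04 Y1.88
G1 X7.56 Y0.06
G1 X12.42 Y3.23
G1 X12.96 Y9.01
; layer 3
G0 Z6.10
G0 X12.96 Y9.01
G1 X8.79 Y13.04
G1 X3.03 Y12.29
G1 X0.03 Y7.32
G1 X2.04 Y1.88
G1 X7.56 Y0.06
G1 X12.42 Y3.23
G1 X12.96 Y9.01
; layer 4
G0 Z8.13
G0 X12.96 Y9.01
G1 X8.79 Y13.04
G1 X3.03 Y12.29
G1 X0.03 Y7.32
G1 X2.04 Y1.88
G1 X7.56 Y0.06
G1 X12.42 Y3.23
G1 X12.96 Y9.01
; layer 5
G0 Z10.16
G0 X12.96 Y9.01
G1 X8.79 Y13.04
G1 X3.03 Y12.29
G1 X0.03 Y7.32
G1 X2.04 Y1.88
G1 X7.56 Y0.06
G1 X12.42 Y3.23
G1 X12.96 Y9.01
; layer 6
G0 Z12.20
G0 X12.96 Y9.01
G1 X8.79 Y13.04
G1 X3.03 Y12.29
G1 X0.03 Y7.32
G1 X2.04 Y1.88
G1 X7.56 Y0.06
G1 X12.42 Y3.23
G1 X12.96 Y9.01
; layer 7
G0 Z14.23
G0 X12.96 Y9.01
G1 X8.79 Y13.04
G1 X3.03 Y12.29
G1 X0.03 Y7.32
G1 X2.04 Y1.88
G1 X7.56 Y0.06
G1 X12.42 Y3.23
G1 X12.96 Y9.01
; layer 8
G0 Z16.26
G0 X12.96 Y9.01
G1 X8.79 Y13.04
G1 X3.03 Y12.29
G1 X0.03 Y7.32
G1 X2.04 Y1.88
G1 X7.56 Y0.06
G1 X12.42 Y3.23
G1 X12.96 Y9.01
M2 ; end

The solid is a regular 7-sided prism (a cylinder approximated with 7 flat sides), circumscribed radius ≈ 6.69 mm, height ≈ 16.3 mm. Slicing at Δz = 2.03 mm — 8 equal slices spanning the solid's height, so layer i sits at z = i·h/8 — gives 8 non-empty perimeters. Each is a 7-segment closed polygon; G0 lifts to the layer z and rapids to the start vertex, then G1 traces the edges.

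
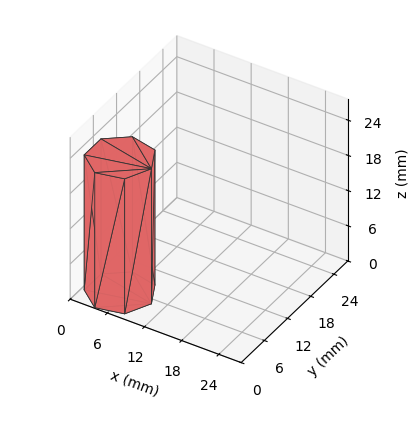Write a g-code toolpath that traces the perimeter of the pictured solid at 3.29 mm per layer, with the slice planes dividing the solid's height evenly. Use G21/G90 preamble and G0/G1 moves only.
Reading the render: the shape is a regular 7-sided prism (a cylinder approximated with 7 flat sides), circumscribed radius ≈ 5 mm, height ≈ 23 mm (dimensions read to the nearest mm from the axis ticks). For the g-code, the solid's height is divided into equal slices at the stated Δz and each level perimeter traced with G1 moves after a G0 lift.

; perimeter-only toolpath
G21 ; units = mm
G90 ; absolute positioning
G28 ; home
; layer 1
G0 Z3.29
G0 X10.00 Y5.00
G1 X8.12 Y8.91
G1 X3.89 Y9.87
G1 X0.50 Y7.17
G1 X0.50 Y2.83
G1 X3.89 Y0.13
G1 X8.12 Y1.09
G1 X10.00 Y5.00
; layer 2
G0 Z6.57
G0 X10.00 Y5.00
G1 X8.12 Y8.91
G1 X3.89 Y9.87
G1 X0.50 Y7.17
G1 X0.50 Y2.83
G1 X3.89 Y0.13
G1 X8.12 Y1.09
G1 X10.00 Y5.00
; layer 3
G0 Z9.86
G0 X10.00 Y5.00
G1 X8.12 Y8.91
G1 X3.89 Y9.87
G1 X0.50 Y7.17
G1 X0.50 Y2.83
G1 X3.89 Y0.13
G1 X8.12 Y1.09
G1 X10.00 Y5.00
; layer 4
G0 Z13.14
G0 X10.00 Y5.00
G1 X8.12 Y8.91
G1 X3.89 Y9.87
G1 X0.50 Y7.17
G1 X0.50 Y2.83
G1 X3.89 Y0.13
G1 X8.12 Y1.09
G1 X10.00 Y5.00
; layer 5
G0 Z16.43
G0 X10.00 Y5.00
G1 X8.12 Y8.91
G1 X3.89 Y9.87
G1 X0.50 Y7.17
G1 X0.50 Y2.83
G1 X3.89 Y0.13
G1 X8.12 Y1.09
G1 X10.00 Y5.00
; layer 6
G0 Z19.71
G0 X10.00 Y5.00
G1 X8.12 Y8.91
G1 X3.89 Y9.87
G1 X0.50 Y7.17
G1 X0.50 Y2.83
G1 X3.89 Y0.13
G1 X8.12 Y1.09
G1 X10.00 Y5.00
; layer 7
G0 Z23.00
G0 X10.00 Y5.00
G1 X8.12 Y8.91
G1 X3.89 Y9.87
G1 X0.50 Y7.17
G1 X0.50 Y2.83
G1 X3.89 Y0.13
G1 X8.12 Y1.09
G1 X10.00 Y5.00
M2 ; end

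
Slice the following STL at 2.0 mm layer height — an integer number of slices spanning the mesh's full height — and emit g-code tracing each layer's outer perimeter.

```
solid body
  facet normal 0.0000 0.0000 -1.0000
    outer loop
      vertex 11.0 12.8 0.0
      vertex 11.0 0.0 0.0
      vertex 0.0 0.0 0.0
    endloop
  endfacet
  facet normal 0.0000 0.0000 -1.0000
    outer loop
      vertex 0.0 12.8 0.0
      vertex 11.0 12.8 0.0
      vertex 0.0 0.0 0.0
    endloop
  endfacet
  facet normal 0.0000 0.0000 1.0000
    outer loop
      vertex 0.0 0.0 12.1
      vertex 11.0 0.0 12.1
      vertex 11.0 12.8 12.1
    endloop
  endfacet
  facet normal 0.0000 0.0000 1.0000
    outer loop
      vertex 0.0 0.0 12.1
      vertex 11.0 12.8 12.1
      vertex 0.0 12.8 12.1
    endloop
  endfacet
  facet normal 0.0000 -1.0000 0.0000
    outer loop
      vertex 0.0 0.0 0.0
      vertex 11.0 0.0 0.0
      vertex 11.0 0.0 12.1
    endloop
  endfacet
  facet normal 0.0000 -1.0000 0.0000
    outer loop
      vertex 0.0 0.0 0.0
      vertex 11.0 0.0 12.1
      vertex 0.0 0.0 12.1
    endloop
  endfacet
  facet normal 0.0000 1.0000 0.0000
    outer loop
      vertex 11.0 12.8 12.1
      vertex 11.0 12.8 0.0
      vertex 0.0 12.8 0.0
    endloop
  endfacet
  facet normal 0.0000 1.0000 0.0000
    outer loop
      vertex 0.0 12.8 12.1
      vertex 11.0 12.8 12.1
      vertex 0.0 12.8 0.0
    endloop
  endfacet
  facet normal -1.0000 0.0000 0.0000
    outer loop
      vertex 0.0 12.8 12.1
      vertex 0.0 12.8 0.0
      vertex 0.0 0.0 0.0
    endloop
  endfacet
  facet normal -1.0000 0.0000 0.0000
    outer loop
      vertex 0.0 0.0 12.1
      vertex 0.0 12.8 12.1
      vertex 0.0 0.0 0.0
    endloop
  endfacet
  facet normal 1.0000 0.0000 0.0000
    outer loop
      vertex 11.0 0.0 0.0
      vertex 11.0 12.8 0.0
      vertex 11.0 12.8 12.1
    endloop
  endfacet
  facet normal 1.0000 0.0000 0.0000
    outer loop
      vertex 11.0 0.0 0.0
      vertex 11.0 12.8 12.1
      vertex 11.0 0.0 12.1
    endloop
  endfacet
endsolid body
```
; perimeter-only toolpath
G21 ; units = mm
G90 ; absolute positioning
G28 ; home
; layer 1
G0 Z2.0
G0 X0.0 Y0.0
G1 X11.0 Y0.0
G1 X11.0 Y12.8
G1 X0.0 Y12.8
G1 X0.0 Y0.0
; layer 2
G0 Z4.0
G0 X0.0 Y0.0
G1 X11.0 Y0.0
G1 X11.0 Y12.8
G1 X0.0 Y12.8
G1 X0.0 Y0.0
; layer 3
G0 Z6.0
G0 X0.0 Y0.0
G1 X11.0 Y0.0
G1 X11.0 Y12.8
G1 X0.0 Y12.8
G1 X0.0 Y0.0
; layer 4
G0 Z8.1
G0 X0.0 Y0.0
G1 X11.0 Y0.0
G1 X11.0 Y12.8
G1 X0.0 Y12.8
G1 X0.0 Y0.0
; layer 5
G0 Z10.1
G0 X0.0 Y0.0
G1 X11.0 Y0.0
G1 X11.0 Y12.8
G1 X0.0 Y12.8
G1 X0.0 Y0.0
; layer 6
G0 Z12.1
G0 X0.0 Y0.0
G1 X11.0 Y0.0
G1 X11.0 Y12.8
G1 X0.0 Y12.8
G1 X0.0 Y0.0
M2 ; end

The solid is a rectangular box, roughly 11 × 12.8 mm footprint and 12.1 mm tall. Slicing at Δz = 2.0 mm — 6 equal slices spanning the solid's height, so layer i sits at z = i·h/6 — gives 6 non-empty perimeters. Each is a 4-segment closed polygon; G0 lifts to the layer z and rapids to the start vertex, then G1 traces the edges.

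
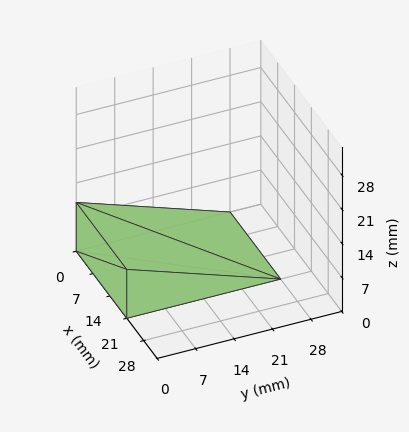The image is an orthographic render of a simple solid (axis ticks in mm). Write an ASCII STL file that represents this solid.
Reading the render: the shape is a wedge (ramp): 21 × 28 mm base, rising to 10 mm along the y=0 edge and sloping linearly to z=0 at y=28 (dimensions read to the nearest mm from the axis ticks). For the STL, each face is triangulated and given an outward normal.

solid part
  facet normal 0.0000 0.0000 -1.0000
    outer loop
      vertex 21.0 28.0 0.0
      vertex 21.0 0.0 0.0
      vertex 0.0 0.0 0.0
    endloop
  endfacet
  facet normal 0.0000 0.0000 -1.0000
    outer loop
      vertex 0.0 28.0 0.0
      vertex 21.0 28.0 0.0
      vertex 0.0 0.0 0.0
    endloop
  endfacet
  facet normal 0.0000 -1.0000 0.0000
    outer loop
      vertex 0.0 0.0 0.0
      vertex 21.0 0.0 0.0
      vertex 21.0 0.0 10.0
    endloop
  endfacet
  facet normal 0.0000 -1.0000 0.0000
    outer loop
      vertex 0.0 0.0 0.0
      vertex 21.0 0.0 10.0
      vertex 0.0 0.0 10.0
    endloop
  endfacet
  facet normal 0.0000 0.3363 0.9417
    outer loop
      vertex 0.0 0.0 10.0
      vertex 21.0 0.0 10.0
      vertex 21.0 28.0 0.0
    endloop
  endfacet
  facet normal 0.0000 0.3363 0.9417
    outer loop
      vertex 0.0 0.0 10.0
      vertex 21.0 28.0 0.0
      vertex 0.0 28.0 0.0
    endloop
  endfacet
  facet normal -1.0000 0.0000 0.0000
    outer loop
      vertex 0.0 0.0 10.0
      vertex 0.0 28.0 0.0
      vertex 0.0 0.0 0.0
    endloop
  endfacet
  facet normal 1.0000 0.0000 0.0000
    outer loop
      vertex 21.0 0.0 0.0
      vertex 21.0 28.0 0.0
      vertex 21.0 0.0 10.0
    endloop
  endfacet
endsolid part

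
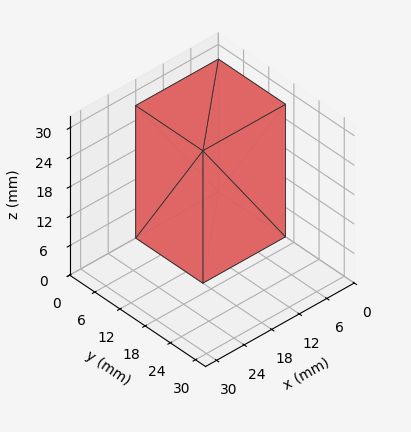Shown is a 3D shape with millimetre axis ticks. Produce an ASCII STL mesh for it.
Reading the render: the shape is a rectangular box, roughly 18 × 16 mm footprint and 27 mm tall (dimensions read to the nearest mm from the axis ticks). For the STL, each face is triangulated and given an outward normal.

solid part
  facet normal 0.0000 0.0000 -1.0000
    outer loop
      vertex 18.00 16.00 0.00
      vertex 18.00 0.00 0.00
      vertex 0.00 0.00 0.00
    endloop
  endfacet
  facet normal 0.0000 0.0000 -1.0000
    outer loop
      vertex 0.00 16.00 0.00
      vertex 18.00 16.00 0.00
      vertex 0.00 0.00 0.00
    endloop
  endfacet
  facet normal 0.0000 0.0000 1.0000
    outer loop
      vertex 0.00 0.00 27.00
      vertex 18.00 0.00 27.00
      vertex 18.00 16.00 27.00
    endloop
  endfacet
  facet normal 0.0000 0.0000 1.0000
    outer loop
      vertex 0.00 0.00 27.00
      vertex 18.00 16.00 27.00
      vertex 0.00 16.00 27.00
    endloop
  endfacet
  facet normal 0.0000 -1.0000 0.0000
    outer loop
      vertex 0.00 0.00 0.00
      vertex 18.00 0.00 0.00
      vertex 18.00 0.00 27.00
    endloop
  endfacet
  facet normal 0.0000 -1.0000 0.0000
    outer loop
      vertex 0.00 0.00 0.00
      vertex 18.00 0.00 27.00
      vertex 0.00 0.00 27.00
    endloop
  endfacet
  facet normal 0.0000 1.0000 0.0000
    outer loop
      vertex 18.00 16.00 27.00
      vertex 18.00 16.00 0.00
      vertex 0.00 16.00 0.00
    endloop
  endfacet
  facet normal 0.0000 1.0000 0.0000
    outer loop
      vertex 0.00 16.00 27.00
      vertex 18.00 16.00 27.00
      vertex 0.00 16.00 0.00
    endloop
  endfacet
  facet normal -1.0000 0.0000 0.0000
    outer loop
      vertex 0.00 16.00 27.00
      vertex 0.00 16.00 0.00
      vertex 0.00 0.00 0.00
    endloop
  endfacet
  facet normal -1.0000 0.0000 0.0000
    outer loop
      vertex 0.00 0.00 27.00
      vertex 0.00 16.00 27.00
      vertex 0.00 0.00 0.00
    endloop
  endfacet
  facet normal 1.0000 0.0000 0.0000
    outer loop
      vertex 18.00 0.00 0.00
      vertex 18.00 16.00 0.00
      vertex 18.00 16.00 27.00
    endloop
  endfacet
  facet normal 1.0000 0.0000 0.0000
    outer loop
      vertex 18.00 0.00 0.00
      vertex 18.00 16.00 27.00
      vertex 18.00 0.00 27.00
    endloop
  endfacet
endsolid part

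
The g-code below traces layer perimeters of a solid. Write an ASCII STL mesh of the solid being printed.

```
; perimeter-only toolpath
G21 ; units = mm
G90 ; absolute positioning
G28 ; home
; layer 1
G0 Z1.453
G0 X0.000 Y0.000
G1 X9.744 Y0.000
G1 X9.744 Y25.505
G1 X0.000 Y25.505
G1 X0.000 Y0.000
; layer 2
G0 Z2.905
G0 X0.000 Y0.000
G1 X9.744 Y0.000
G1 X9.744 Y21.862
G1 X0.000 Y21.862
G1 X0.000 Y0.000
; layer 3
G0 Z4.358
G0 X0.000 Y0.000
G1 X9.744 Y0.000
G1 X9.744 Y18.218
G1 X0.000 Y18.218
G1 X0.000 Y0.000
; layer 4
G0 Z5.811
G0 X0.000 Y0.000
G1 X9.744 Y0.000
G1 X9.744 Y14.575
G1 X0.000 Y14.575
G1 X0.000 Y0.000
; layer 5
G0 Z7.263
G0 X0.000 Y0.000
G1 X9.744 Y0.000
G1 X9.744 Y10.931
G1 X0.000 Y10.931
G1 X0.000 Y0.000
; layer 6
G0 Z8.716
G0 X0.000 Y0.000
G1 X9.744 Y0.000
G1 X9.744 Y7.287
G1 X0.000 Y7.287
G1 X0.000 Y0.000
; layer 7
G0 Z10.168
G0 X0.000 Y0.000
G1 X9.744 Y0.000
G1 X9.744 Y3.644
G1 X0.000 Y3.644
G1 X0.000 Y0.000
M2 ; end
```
solid part
  facet normal 0.0000 0.0000 -1.0000
    outer loop
      vertex 9.744 29.149 0.000
      vertex 9.744 0.000 0.000
      vertex 0.000 0.000 0.000
    endloop
  endfacet
  facet normal 0.0000 0.0000 -1.0000
    outer loop
      vertex 0.000 29.149 0.000
      vertex 9.744 29.149 0.000
      vertex 0.000 0.000 0.000
    endloop
  endfacet
  facet normal 0.0000 -1.0000 0.0000
    outer loop
      vertex 0.000 0.000 0.000
      vertex 9.744 0.000 0.000
      vertex 9.744 0.000 11.621
    endloop
  endfacet
  facet normal 0.0000 -1.0000 0.0000
    outer loop
      vertex 0.000 0.000 0.000
      vertex 9.744 0.000 11.621
      vertex 0.000 0.000 11.621
    endloop
  endfacet
  facet normal 0.0000 0.3703 0.9289
    outer loop
      vertex 0.000 0.000 11.621
      vertex 9.744 0.000 11.621
      vertex 9.744 29.149 0.000
    endloop
  endfacet
  facet normal 0.0000 0.3703 0.9289
    outer loop
      vertex 0.000 0.000 11.621
      vertex 9.744 29.149 0.000
      vertex 0.000 29.149 0.000
    endloop
  endfacet
  facet normal -1.0000 0.0000 0.0000
    outer loop
      vertex 0.000 0.000 11.621
      vertex 0.000 29.149 0.000
      vertex 0.000 0.000 0.000
    endloop
  endfacet
  facet normal 1.0000 0.0000 0.0000
    outer loop
      vertex 9.744 0.000 0.000
      vertex 9.744 29.149 0.000
      vertex 9.744 0.000 11.621
    endloop
  endfacet
endsolid part

The G0 Z moves step by Δz≈1.453 mm. The G1 loops shrink linearly with z, so the solid tapers from its base footprint up to z≈11.6. Closing with a flat bottom cap and the tapered top and triangulating gives 8 facets — a wedge (ramp): 9.74 × 29.1 mm base, rising to 11.6 mm along the y=0 edge and sloping linearly to z=0 at y=29.1.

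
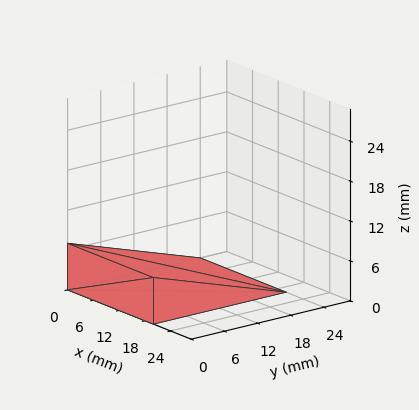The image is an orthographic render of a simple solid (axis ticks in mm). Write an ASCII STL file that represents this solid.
Reading the render: the shape is a wedge (ramp): 20 × 24 mm base, rising to 7 mm along the y=0 edge and sloping linearly to z=0 at y=24 (dimensions read to the nearest mm from the axis ticks). For the STL, each face is triangulated and given an outward normal.

solid part
  facet normal 0.0000 0.0000 -1.0000
    outer loop
      vertex 20.0 24.0 0.0
      vertex 20.0 0.0 0.0
      vertex 0.0 0.0 0.0
    endloop
  endfacet
  facet normal 0.0000 0.0000 -1.0000
    outer loop
      vertex 0.0 24.0 0.0
      vertex 20.0 24.0 0.0
      vertex 0.0 0.0 0.0
    endloop
  endfacet
  facet normal 0.0000 -1.0000 0.0000
    outer loop
      vertex 0.0 0.0 0.0
      vertex 20.0 0.0 0.0
      vertex 20.0 0.0 7.0
    endloop
  endfacet
  facet normal 0.0000 -1.0000 0.0000
    outer loop
      vertex 0.0 0.0 0.0
      vertex 20.0 0.0 7.0
      vertex 0.0 0.0 7.0
    endloop
  endfacet
  facet normal 0.0000 0.2800 0.9600
    outer loop
      vertex 0.0 0.0 7.0
      vertex 20.0 0.0 7.0
      vertex 20.0 24.0 0.0
    endloop
  endfacet
  facet normal 0.0000 0.2800 0.9600
    outer loop
      vertex 0.0 0.0 7.0
      vertex 20.0 24.0 0.0
      vertex 0.0 24.0 0.0
    endloop
  endfacet
  facet normal -1.0000 0.0000 0.0000
    outer loop
      vertex 0.0 0.0 7.0
      vertex 0.0 24.0 0.0
      vertex 0.0 0.0 0.0
    endloop
  endfacet
  facet normal 1.0000 0.0000 0.0000
    outer loop
      vertex 20.0 0.0 0.0
      vertex 20.0 24.0 0.0
      vertex 20.0 0.0 7.0
    endloop
  endfacet
endsolid part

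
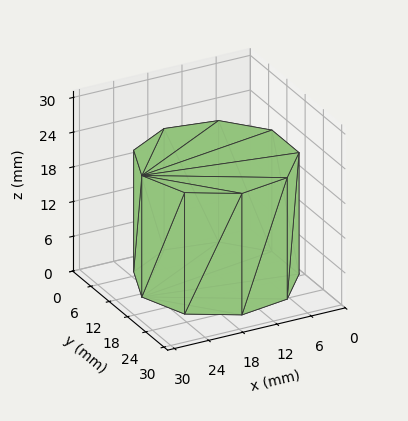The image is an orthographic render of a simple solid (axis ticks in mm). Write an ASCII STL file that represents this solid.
Reading the render: the shape is a regular 9-sided prism (a cylinder approximated with 9 flat sides), circumscribed radius ≈ 13 mm, height ≈ 21 mm (dimensions read to the nearest mm from the axis ticks). For the STL, each face is triangulated and given an outward normal.

solid part
  facet normal 0.0000 0.0000 -1.0000
    outer loop
      vertex 15.26 25.80 0.00
      vertex 22.96 21.36 0.00
      vertex 26.00 13.00 0.00
    endloop
  endfacet
  facet normal 0.0000 0.0000 -1.0000
    outer loop
      vertex 6.50 24.26 0.00
      vertex 15.26 25.80 0.00
      vertex 26.00 13.00 0.00
    endloop
  endfacet
  facet normal 0.0000 0.0000 -1.0000
    outer loop
      vertex 0.78 17.45 0.00
      vertex 6.50 24.26 0.00
      vertex 26.00 13.00 0.00
    endloop
  endfacet
  facet normal 0.0000 0.0000 -1.0000
    outer loop
      vertex 0.78 8.55 0.00
      vertex 0.78 17.45 0.00
      vertex 26.00 13.00 0.00
    endloop
  endfacet
  facet normal 0.0000 0.0000 -1.0000
    outer loop
      vertex 6.50 1.74 0.00
      vertex 0.78 8.55 0.00
      vertex 26.00 13.00 0.00
    endloop
  endfacet
  facet normal 0.0000 0.0000 -1.0000
    outer loop
      vertex 15.26 0.20 0.00
      vertex 6.50 1.74 0.00
      vertex 26.00 13.00 0.00
    endloop
  endfacet
  facet normal 0.0000 0.0000 -1.0000
    outer loop
      vertex 22.96 4.64 0.00
      vertex 15.26 0.20 0.00
      vertex 26.00 13.00 0.00
    endloop
  endfacet
  facet normal 0.0000 0.0000 1.0000
    outer loop
      vertex 26.00 13.00 21.00
      vertex 22.96 21.36 21.00
      vertex 15.26 25.80 21.00
    endloop
  endfacet
  facet normal 0.0000 0.0000 1.0000
    outer loop
      vertex 26.00 13.00 21.00
      vertex 15.26 25.80 21.00
      vertex 6.50 24.26 21.00
    endloop
  endfacet
  facet normal 0.0000 0.0000 1.0000
    outer loop
      vertex 26.00 13.00 21.00
      vertex 6.50 24.26 21.00
      vertex 0.78 17.45 21.00
    endloop
  endfacet
  facet normal 0.0000 0.0000 1.0000
    outer loop
      vertex 26.00 13.00 21.00
      vertex 0.78 17.45 21.00
      vertex 0.78 8.55 21.00
    endloop
  endfacet
  facet normal 0.0000 0.0000 1.0000
    outer loop
      vertex 26.00 13.00 21.00
      vertex 0.78 8.55 21.00
      vertex 6.50 1.74 21.00
    endloop
  endfacet
  facet normal 0.0000 0.0000 1.0000
    outer loop
      vertex 26.00 13.00 21.00
      vertex 6.50 1.74 21.00
      vertex 15.26 0.20 21.00
    endloop
  endfacet
  facet normal 0.0000 0.0000 1.0000
    outer loop
      vertex 26.00 13.00 21.00
      vertex 15.26 0.20 21.00
      vertex 22.96 4.64 21.00
    endloop
  endfacet
  facet normal 0.9398 0.3417 0.0000
    outer loop
      vertex 26.00 13.00 0.00
      vertex 22.96 21.36 0.00
      vertex 22.96 21.36 21.00
    endloop
  endfacet
  facet normal 0.9398 0.3417 0.0000
    outer loop
      vertex 26.00 13.00 0.00
      vertex 22.96 21.36 21.00
      vertex 26.00 13.00 21.00
    endloop
  endfacet
  facet normal 0.4995 0.8663 0.0000
    outer loop
      vertex 22.96 21.36 0.00
      vertex 15.26 25.80 0.00
      vertex 15.26 25.80 21.00
    endloop
  endfacet
  facet normal 0.4995 0.8663 0.0000
    outer loop
      vertex 22.96 21.36 0.00
      vertex 15.26 25.80 21.00
      vertex 22.96 21.36 21.00
    endloop
  endfacet
  facet normal -0.1731 0.9849 0.0000
    outer loop
      vertex 15.26 25.80 0.00
      vertex 6.50 24.26 0.00
      vertex 6.50 24.26 21.00
    endloop
  endfacet
  facet normal -0.1731 0.9849 0.0000
    outer loop
      vertex 15.26 25.80 0.00
      vertex 6.50 24.26 21.00
      vertex 15.26 25.80 21.00
    endloop
  endfacet
  facet normal -0.7657 0.6432 0.0000
    outer loop
      vertex 6.50 24.26 0.00
      vertex 0.78 17.45 0.00
      vertex 0.78 17.45 21.00
    endloop
  endfacet
  facet normal -0.7657 0.6432 0.0000
    outer loop
      vertex 6.50 24.26 0.00
      vertex 0.78 17.45 21.00
      vertex 6.50 24.26 21.00
    endloop
  endfacet
  facet normal -1.0000 0.0000 0.0000
    outer loop
      vertex 0.78 17.45 0.00
      vertex 0.78 8.55 0.00
      vertex 0.78 8.55 21.00
    endloop
  endfacet
  facet normal -1.0000 0.0000 0.0000
    outer loop
      vertex 0.78 17.45 0.00
      vertex 0.78 8.55 21.00
      vertex 0.78 17.45 21.00
    endloop
  endfacet
  facet normal -0.7657 -0.6432 0.0000
    outer loop
      vertex 0.78 8.55 0.00
      vertex 6.50 1.74 0.00
      vertex 6.50 1.74 21.00
    endloop
  endfacet
  facet normal -0.7657 -0.6432 0.0000
    outer loop
      vertex 0.78 8.55 0.00
      vertex 6.50 1.74 21.00
      vertex 0.78 8.55 21.00
    endloop
  endfacet
  facet normal -0.1731 -0.9849 0.0000
    outer loop
      vertex 6.50 1.74 0.00
      vertex 15.26 0.20 0.00
      vertex 15.26 0.20 21.00
    endloop
  endfacet
  facet normal -0.1731 -0.9849 0.0000
    outer loop
      vertex 6.50 1.74 0.00
      vertex 15.26 0.20 21.00
      vertex 6.50 1.74 21.00
    endloop
  endfacet
  facet normal 0.4995 -0.8663 0.0000
    outer loop
      vertex 15.26 0.20 0.00
      vertex 22.96 4.64 0.00
      vertex 22.96 4.64 21.00
    endloop
  endfacet
  facet normal 0.4995 -0.8663 0.0000
    outer loop
      vertex 15.26 0.20 0.00
      vertex 22.96 4.64 21.00
      vertex 15.26 0.20 21.00
    endloop
  endfacet
  facet normal 0.9398 -0.3417 0.0000
    outer loop
      vertex 22.96 4.64 0.00
      vertex 26.00 13.00 0.00
      vertex 26.00 13.00 21.00
    endloop
  endfacet
  facet normal 0.9398 -0.3417 0.0000
    outer loop
      vertex 22.96 4.64 0.00
      vertex 26.00 13.00 21.00
      vertex 22.96 4.64 21.00
    endloop
  endfacet
endsolid part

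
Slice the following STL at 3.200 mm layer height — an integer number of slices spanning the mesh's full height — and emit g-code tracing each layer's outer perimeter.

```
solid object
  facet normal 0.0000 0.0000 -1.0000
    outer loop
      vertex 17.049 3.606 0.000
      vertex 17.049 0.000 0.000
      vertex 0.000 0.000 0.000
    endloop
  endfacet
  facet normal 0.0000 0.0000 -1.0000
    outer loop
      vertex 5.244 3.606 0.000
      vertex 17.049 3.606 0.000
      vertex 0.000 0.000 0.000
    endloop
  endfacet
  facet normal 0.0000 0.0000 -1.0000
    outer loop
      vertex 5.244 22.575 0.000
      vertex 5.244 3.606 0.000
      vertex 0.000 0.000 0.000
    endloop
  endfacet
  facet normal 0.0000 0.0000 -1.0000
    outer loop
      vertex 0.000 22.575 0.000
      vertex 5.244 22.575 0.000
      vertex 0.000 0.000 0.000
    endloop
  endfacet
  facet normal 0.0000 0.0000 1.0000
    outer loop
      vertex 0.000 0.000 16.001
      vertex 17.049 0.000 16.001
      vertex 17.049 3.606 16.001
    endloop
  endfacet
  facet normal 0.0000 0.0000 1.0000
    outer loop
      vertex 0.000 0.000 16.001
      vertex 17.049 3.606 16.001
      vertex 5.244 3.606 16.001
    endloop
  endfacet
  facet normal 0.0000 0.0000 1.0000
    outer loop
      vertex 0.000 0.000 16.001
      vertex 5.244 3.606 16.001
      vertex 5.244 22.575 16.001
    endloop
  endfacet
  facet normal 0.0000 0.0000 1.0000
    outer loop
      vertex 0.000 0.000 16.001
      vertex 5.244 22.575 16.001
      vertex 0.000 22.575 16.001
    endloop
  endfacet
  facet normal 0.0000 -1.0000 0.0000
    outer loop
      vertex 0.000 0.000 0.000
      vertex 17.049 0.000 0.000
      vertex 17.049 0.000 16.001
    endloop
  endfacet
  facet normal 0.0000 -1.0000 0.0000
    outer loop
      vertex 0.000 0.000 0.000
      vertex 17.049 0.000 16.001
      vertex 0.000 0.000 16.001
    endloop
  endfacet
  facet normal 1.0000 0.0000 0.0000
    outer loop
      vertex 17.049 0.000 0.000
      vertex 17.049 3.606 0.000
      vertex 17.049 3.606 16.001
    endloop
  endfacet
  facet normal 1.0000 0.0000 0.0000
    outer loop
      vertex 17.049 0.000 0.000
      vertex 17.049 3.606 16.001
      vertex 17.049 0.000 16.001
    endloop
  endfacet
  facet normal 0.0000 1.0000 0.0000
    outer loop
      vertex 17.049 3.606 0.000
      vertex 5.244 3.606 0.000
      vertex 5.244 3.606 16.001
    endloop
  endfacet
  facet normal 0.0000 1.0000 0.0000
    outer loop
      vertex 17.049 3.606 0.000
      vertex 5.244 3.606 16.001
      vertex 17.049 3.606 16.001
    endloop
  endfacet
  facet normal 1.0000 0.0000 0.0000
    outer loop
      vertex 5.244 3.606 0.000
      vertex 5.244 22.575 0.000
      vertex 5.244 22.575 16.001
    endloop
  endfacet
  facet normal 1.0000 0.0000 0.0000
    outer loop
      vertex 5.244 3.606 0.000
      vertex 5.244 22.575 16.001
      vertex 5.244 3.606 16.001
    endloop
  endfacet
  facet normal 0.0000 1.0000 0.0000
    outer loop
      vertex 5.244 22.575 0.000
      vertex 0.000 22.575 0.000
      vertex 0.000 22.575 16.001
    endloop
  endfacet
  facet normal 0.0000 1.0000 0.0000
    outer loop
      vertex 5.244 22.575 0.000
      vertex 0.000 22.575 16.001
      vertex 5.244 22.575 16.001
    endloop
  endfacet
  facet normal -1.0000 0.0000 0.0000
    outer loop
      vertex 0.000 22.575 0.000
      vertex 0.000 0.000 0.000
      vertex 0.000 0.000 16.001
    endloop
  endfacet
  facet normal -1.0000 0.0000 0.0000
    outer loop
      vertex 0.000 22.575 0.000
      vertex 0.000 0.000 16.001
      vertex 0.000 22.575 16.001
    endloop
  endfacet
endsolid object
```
; perimeter-only toolpath
G21 ; units = mm
G90 ; absolute positioning
G28 ; home
; layer 1
G0 Z3.200
G0 X0.000 Y0.000
G1 X17.049 Y0.000
G1 X17.049 Y3.606
G1 X5.244 Y3.606
G1 X5.244 Y22.575
G1 X0.000 Y22.575
G1 X0.000 Y0.000
; layer 2
G0 Z6.400
G0 X0.000 Y0.000
G1 X17.049 Y0.000
G1 X17.049 Y3.606
G1 X5.244 Y3.606
G1 X5.244 Y22.575
G1 X0.000 Y22.575
G1 X0.000 Y0.000
; layer 3
G0 Z9.601
G0 X0.000 Y0.000
G1 X17.049 Y0.000
G1 X17.049 Y3.606
G1 X5.244 Y3.606
G1 X5.244 Y22.575
G1 X0.000 Y22.575
G1 X0.000 Y0.000
; layer 4
G0 Z12.801
G0 X0.000 Y0.000
G1 X17.049 Y0.000
G1 X17.049 Y3.606
G1 X5.244 Y3.606
G1 X5.244 Y22.575
G1 X0.000 Y22.575
G1 X0.000 Y0.000
; layer 5
G0 Z16.001
G0 X0.000 Y0.000
G1 X17.049 Y0.000
G1 X17.049 Y3.606
G1 X5.244 Y3.606
G1 X5.244 Y22.575
G1 X0.000 Y22.575
G1 X0.000 Y0.000
M2 ; end

The solid is an L-shaped prism: outer 17 × 22.6 mm, arm thicknesses ≈ 3.61 mm (horizontal) and 5.24 mm (vertical), extruded 16 mm in z. Slicing at Δz = 3.200 mm — 5 equal slices spanning the solid's height, so layer i sits at z = i·h/5 — gives 5 non-empty perimeters. Each is a 6-segment closed polygon; G0 lifts to the layer z and rapids to the start vertex, then G1 traces the edges.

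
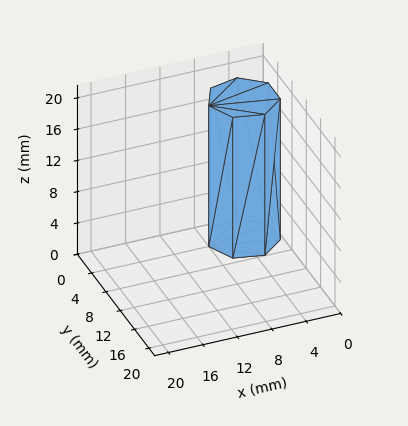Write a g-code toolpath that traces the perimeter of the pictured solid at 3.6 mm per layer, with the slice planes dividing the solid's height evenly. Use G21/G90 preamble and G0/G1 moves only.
Reading the render: the shape is a regular 7-sided prism (a cylinder approximated with 7 flat sides), circumscribed radius ≈ 4 mm, height ≈ 18 mm (dimensions read to the nearest mm from the axis ticks). For the g-code, the solid's height is divided into equal slices at the stated Δz and each level perimeter traced with G1 moves after a G0 lift.

; perimeter-only toolpath
G21 ; units = mm
G90 ; absolute positioning
G28 ; home
; layer 1
G0 Z3.6
G0 X8.0 Y4.0
G1 X6.5 Y7.1
G1 X3.1 Y7.9
G1 X0.4 Y5.7
G1 X0.4 Y2.3
G1 X3.1 Y0.1
G1 X6.5 Y0.9
G1 X8.0 Y4.0
; layer 2
G0 Z7.2
G0 X8.0 Y4.0
G1 X6.5 Y7.1
G1 X3.1 Y7.9
G1 X0.4 Y5.7
G1 X0.4 Y2.3
G1 X3.1 Y0.1
G1 X6.5 Y0.9
G1 X8.0 Y4.0
; layer 3
G0 Z10.8
G0 X8.0 Y4.0
G1 X6.5 Y7.1
G1 X3.1 Y7.9
G1 X0.4 Y5.7
G1 X0.4 Y2.3
G1 X3.1 Y0.1
G1 X6.5 Y0.9
G1 X8.0 Y4.0
; layer 4
G0 Z14.4
G0 X8.0 Y4.0
G1 X6.5 Y7.1
G1 X3.1 Y7.9
G1 X0.4 Y5.7
G1 X0.4 Y2.3
G1 X3.1 Y0.1
G1 X6.5 Y0.9
G1 X8.0 Y4.0
; layer 5
G0 Z18.0
G0 X8.0 Y4.0
G1 X6.5 Y7.1
G1 X3.1 Y7.9
G1 X0.4 Y5.7
G1 X0.4 Y2.3
G1 X3.1 Y0.1
G1 X6.5 Y0.9
G1 X8.0 Y4.0
M2 ; end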